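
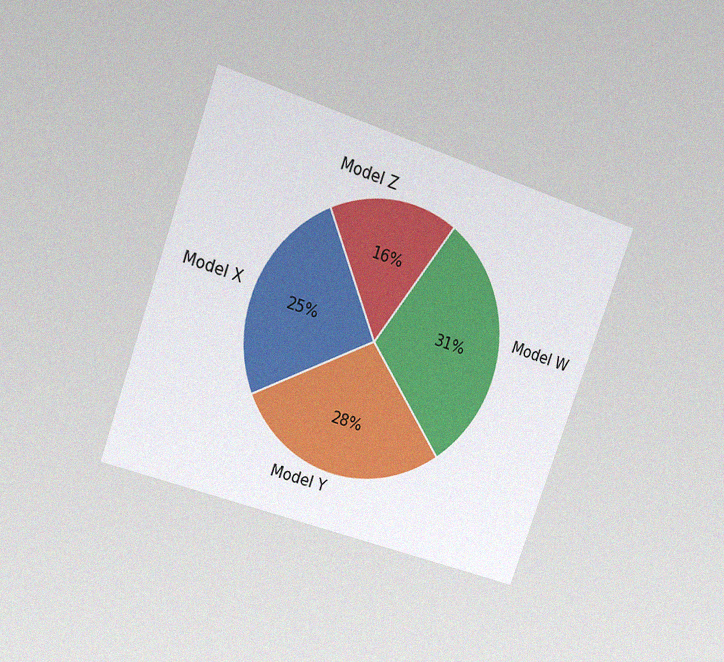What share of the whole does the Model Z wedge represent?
The chart is tilted about 20° clockwise and viewed at a slight angle, with some photo noise. The Model Z slice takes up 16% of the pie.

16%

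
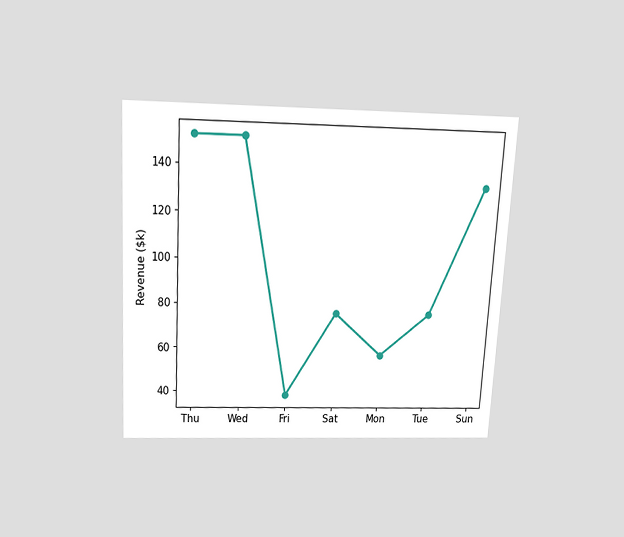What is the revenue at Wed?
$152k

The chart is tilted about 3° clockwise and viewed slightly from above. At Wed, the line is at $152k.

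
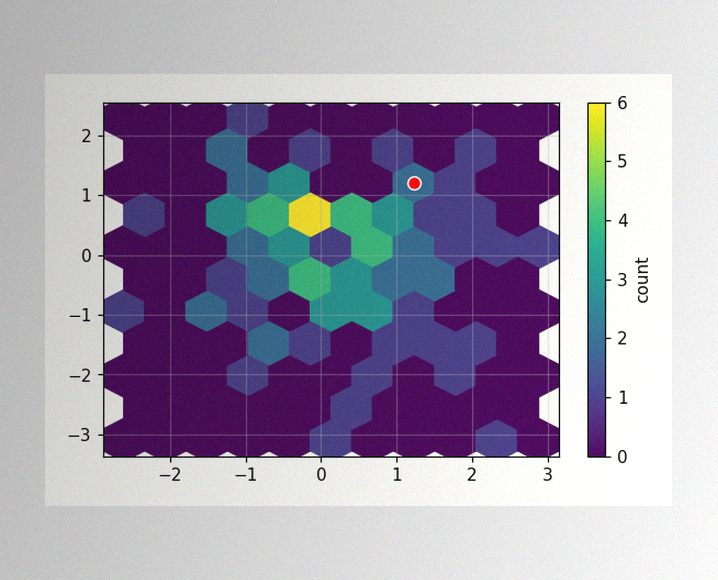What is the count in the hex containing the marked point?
2

The image has some photo noise and uneven lighting. The marked hex reads 2 on the colorbar.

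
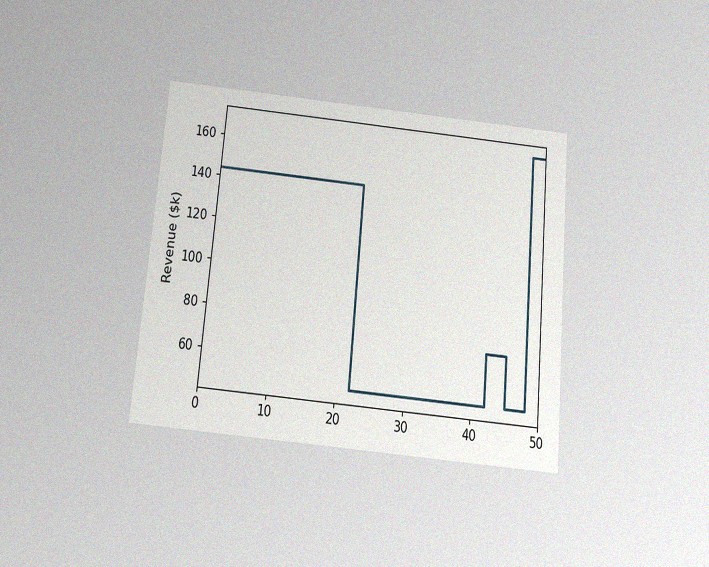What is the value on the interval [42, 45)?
$72k

The chart is tilted about 5° clockwise and viewed slightly from below, with some photo noise. On [42, 45) the step sits at $72k.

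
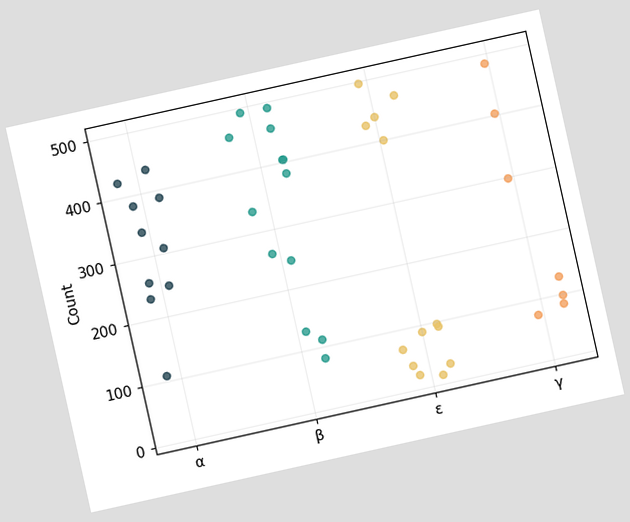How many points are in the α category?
The chart is tilted about 13° counter-clockwise. Counting the markers in the α column gives 10.

10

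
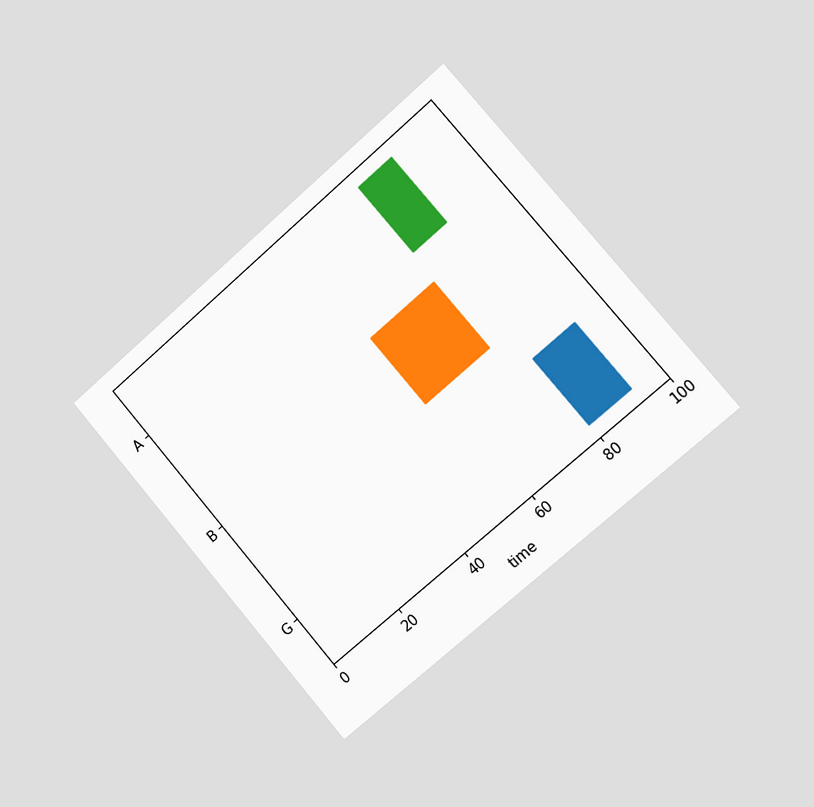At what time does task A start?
75

The chart is tilted about 41° counter-clockwise and viewed slightly from the right. The A bar begins at t=75.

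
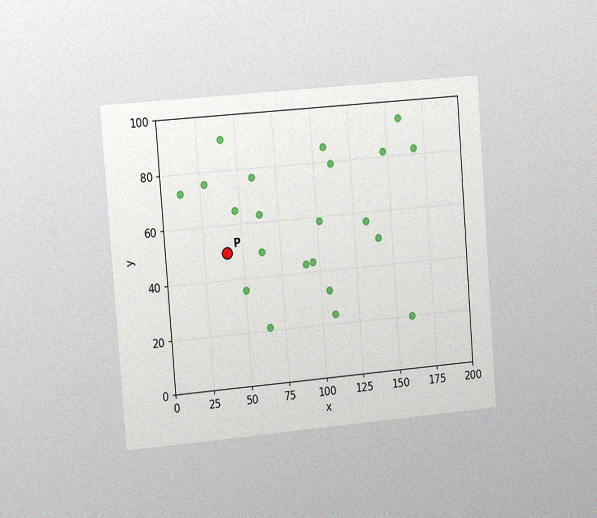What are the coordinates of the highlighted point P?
(40, 50)

The chart is tilted about 4° counter-clockwise and viewed slightly from the left, with some photo noise. Following the gridlines from P to each axis, P sits at (40, 50).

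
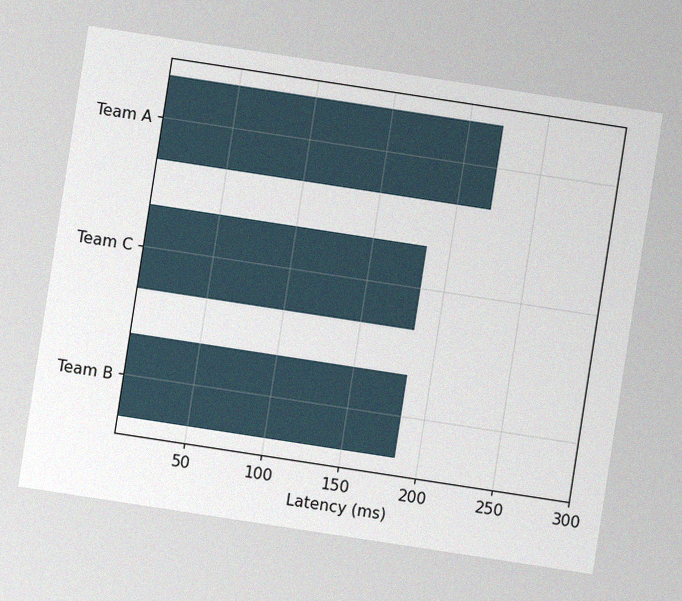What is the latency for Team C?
The chart is tilted about 9° clockwise, with some photo noise. Reading along the chart's x-axis, the Team C bar reaches 185ms.

185ms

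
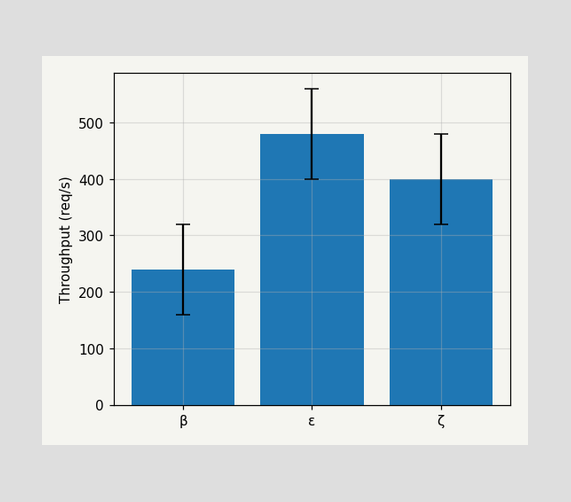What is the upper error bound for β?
320req/s

The β bar's upper whisker reaches 320req/s.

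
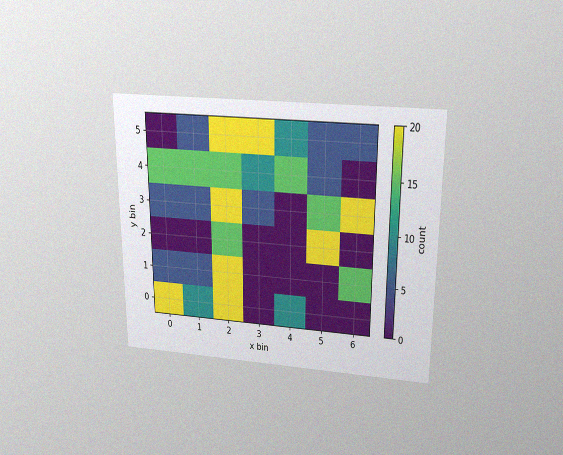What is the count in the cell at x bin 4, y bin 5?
10

The chart is viewed slightly from above, with some photo noise. Matching the cell (4, 5) against the colorbar gives 10.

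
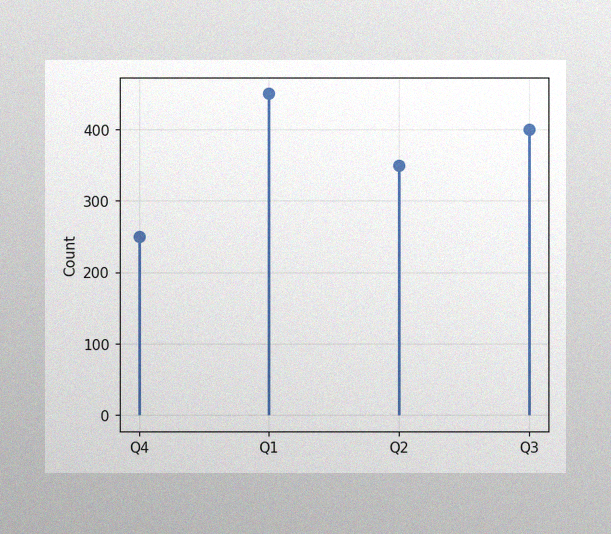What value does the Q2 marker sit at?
The image has some photo noise and uneven lighting. The Q2 marker sits at 350.

350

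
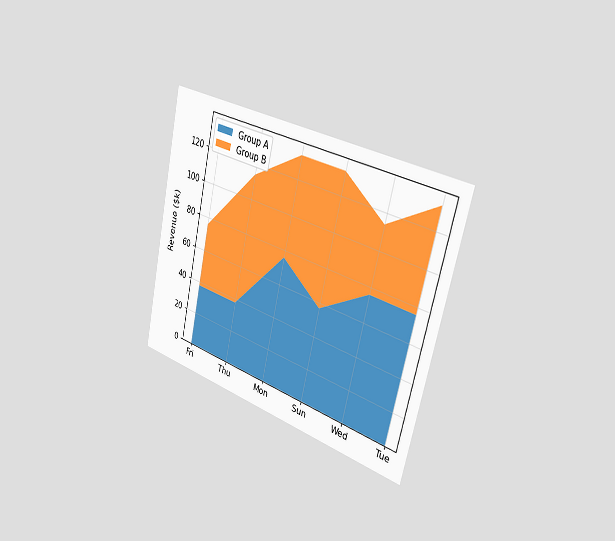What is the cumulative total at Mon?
$133k

The chart is tilted about 13° clockwise and viewed slightly from the right. The stacked total at Mon reaches $133k.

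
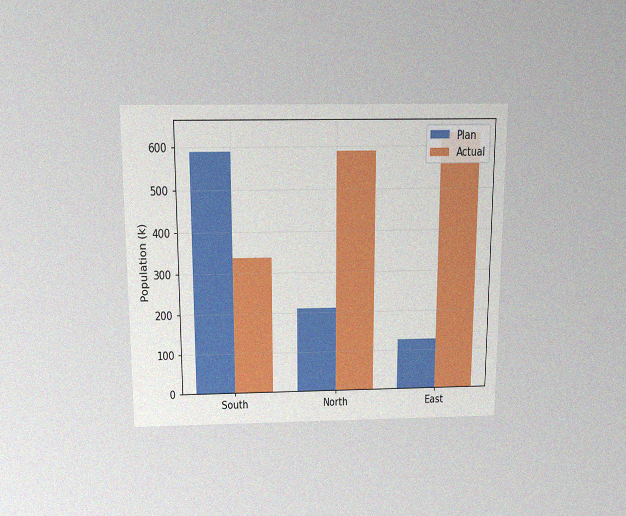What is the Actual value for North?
588k

The chart is viewed slightly from above, with some photo noise. The Actual bar at North reaches 588k on the y-axis.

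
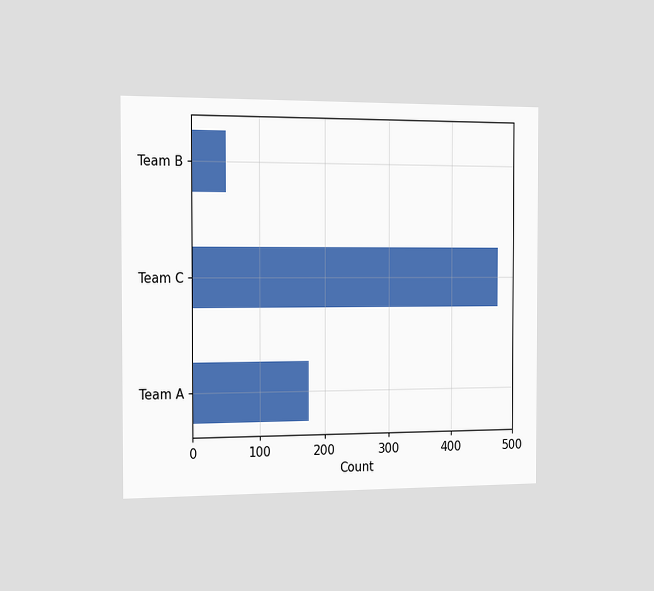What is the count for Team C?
475

The chart is viewed slightly from the left. Reading along the chart's x-axis, the Team C bar reaches 475.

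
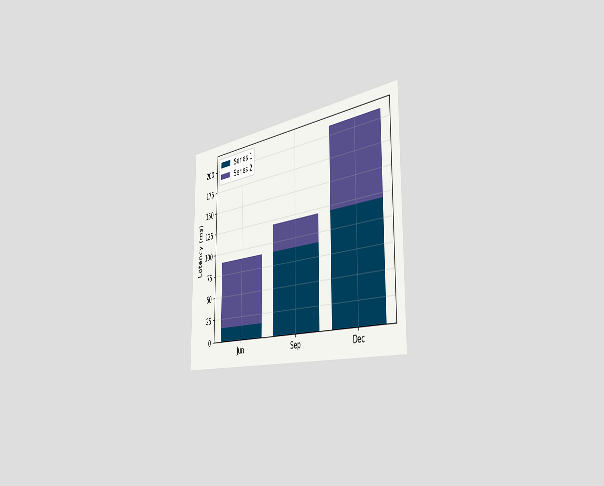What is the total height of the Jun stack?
90ms

The chart is viewed slightly from the right. The Jun stack's top reaches 90ms on the y-axis.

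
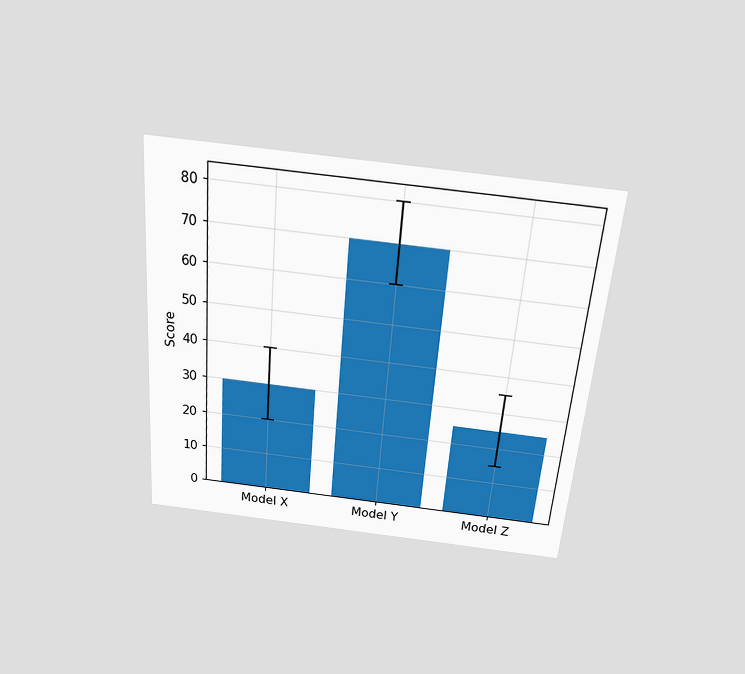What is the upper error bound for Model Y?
The chart is tilted about 5° clockwise and viewed slightly from above. The Model Y bar's upper whisker reaches 80.

80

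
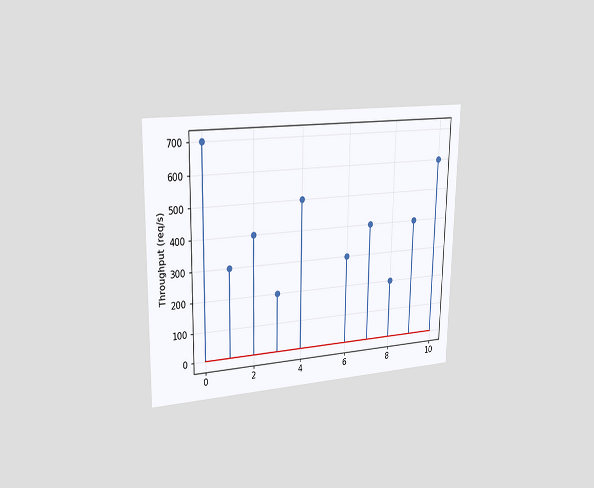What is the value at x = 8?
200req/s

The chart is viewed slightly from the left. The stem at x=8 reaches 200req/s.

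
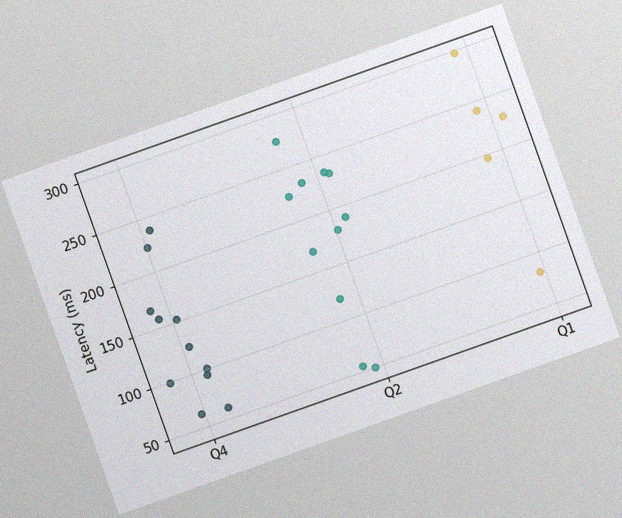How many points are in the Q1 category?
5

The chart is tilted about 20° counter-clockwise, with some photo noise. Counting the markers in the Q1 column gives 5.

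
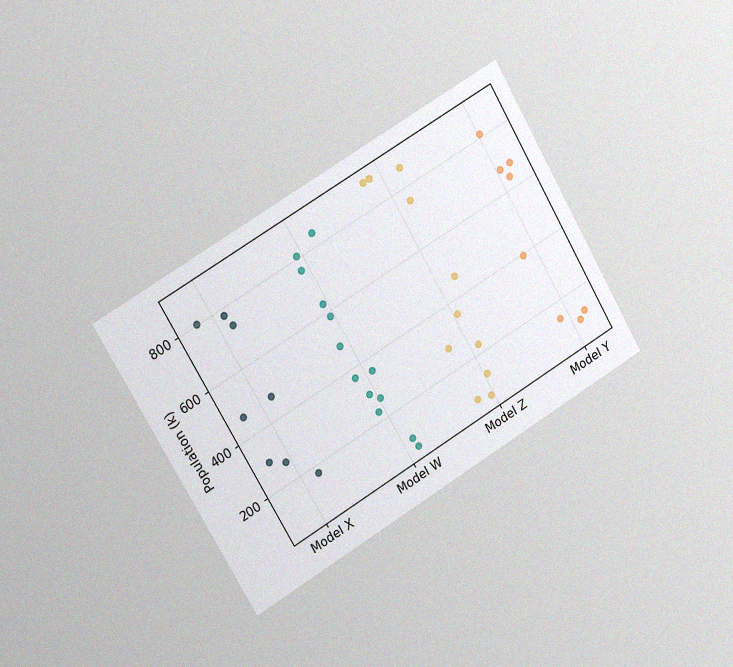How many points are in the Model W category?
The chart is tilted about 30° counter-clockwise and viewed slightly from the left, with some photo noise. Counting the markers in the Model W column gives 13.

13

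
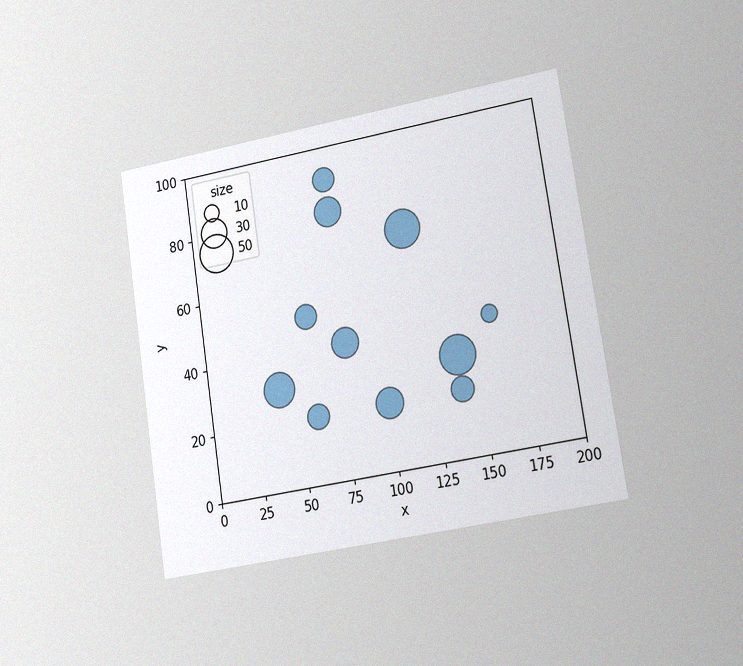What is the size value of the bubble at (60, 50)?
20

The chart is tilted about 9° counter-clockwise and viewed slightly from the right, with some photo noise. Matching the bubble at (60, 50) against the size legend gives 20.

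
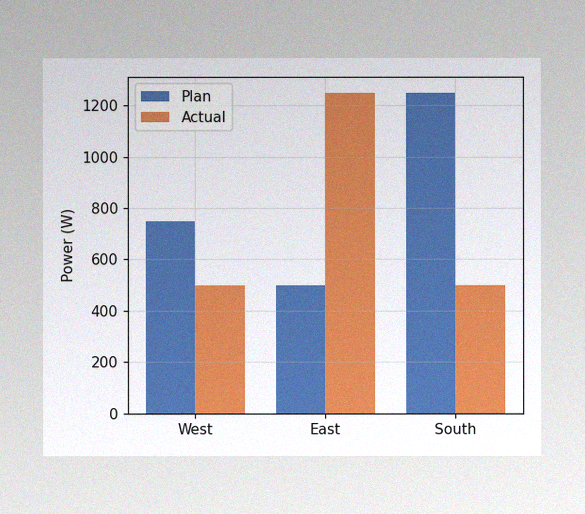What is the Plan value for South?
The image has some photo noise and uneven lighting. The Plan bar at South reaches 1250W on the y-axis.

1250W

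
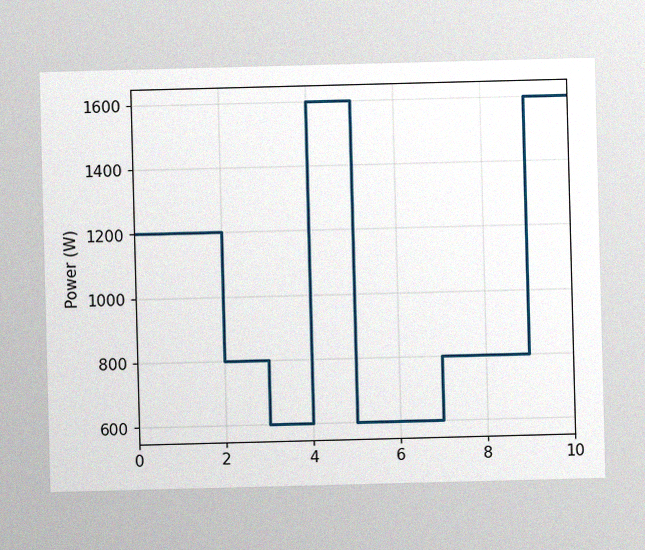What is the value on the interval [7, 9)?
800W

The image has some photo noise and uneven lighting. On [7, 9) the step sits at 800W.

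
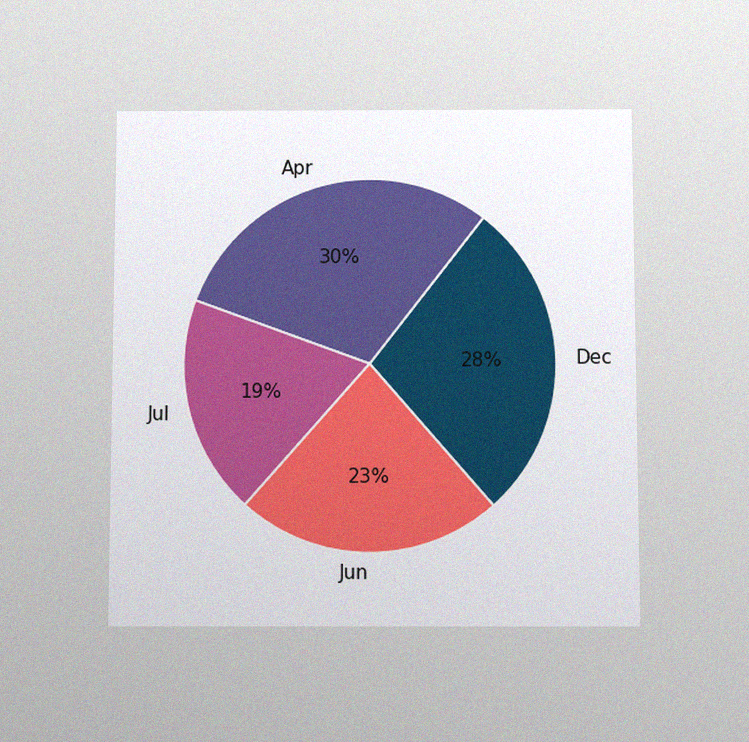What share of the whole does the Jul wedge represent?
The chart is viewed slightly from below, with some photo noise. The Jul slice takes up 19% of the pie.

19%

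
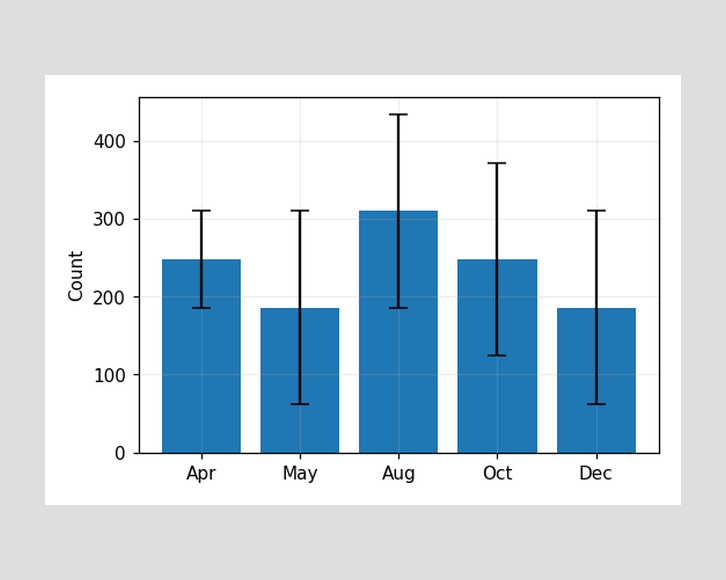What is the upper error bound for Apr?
The Apr bar's upper whisker reaches 310.

310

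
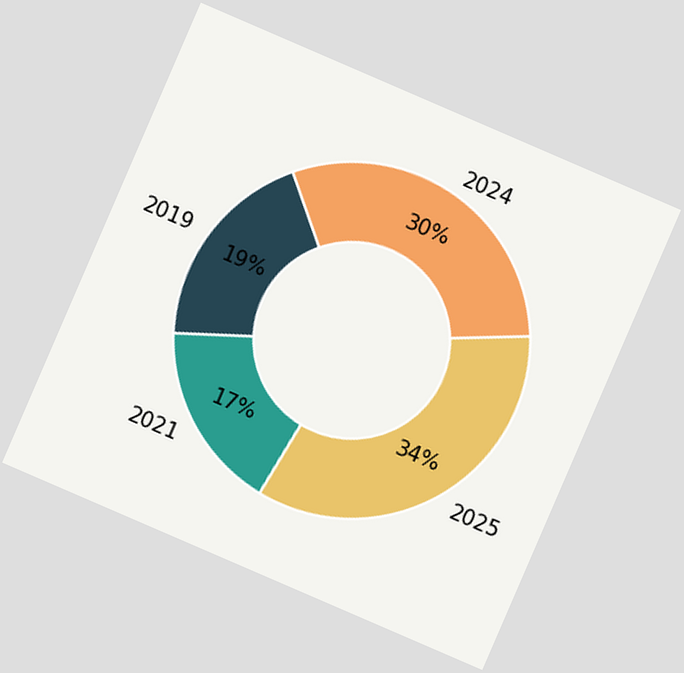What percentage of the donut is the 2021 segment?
17%

The chart is tilted about 23° clockwise. The 2021 segment takes up 17% of the ring.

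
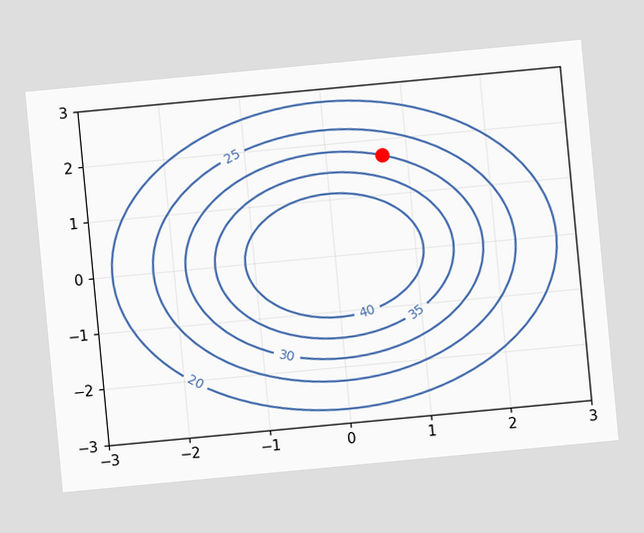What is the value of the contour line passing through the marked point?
30

The chart is tilted about 5° counter-clockwise. The marked point sits on the contour labelled 30.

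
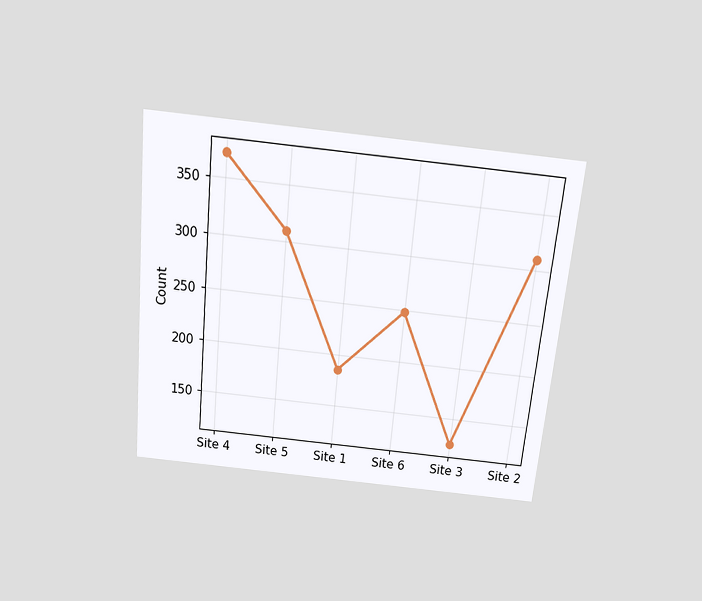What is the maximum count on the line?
372

The chart is tilted about 6° clockwise and viewed slightly from above. The highest point is at Site 4, and reading across to the y-axis gives 372.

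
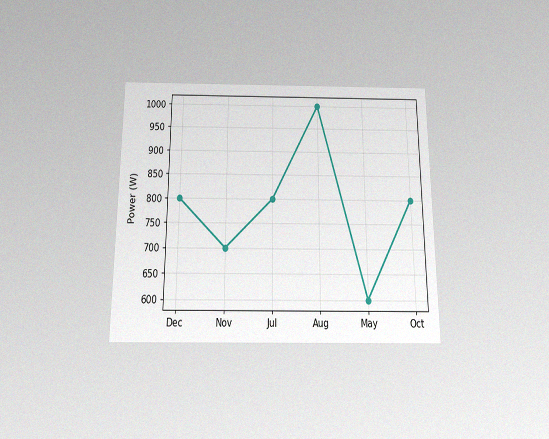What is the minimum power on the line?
600W

The chart is viewed slightly from below, with some photo noise. The lowest point is at May, and reading across to the y-axis gives 600W.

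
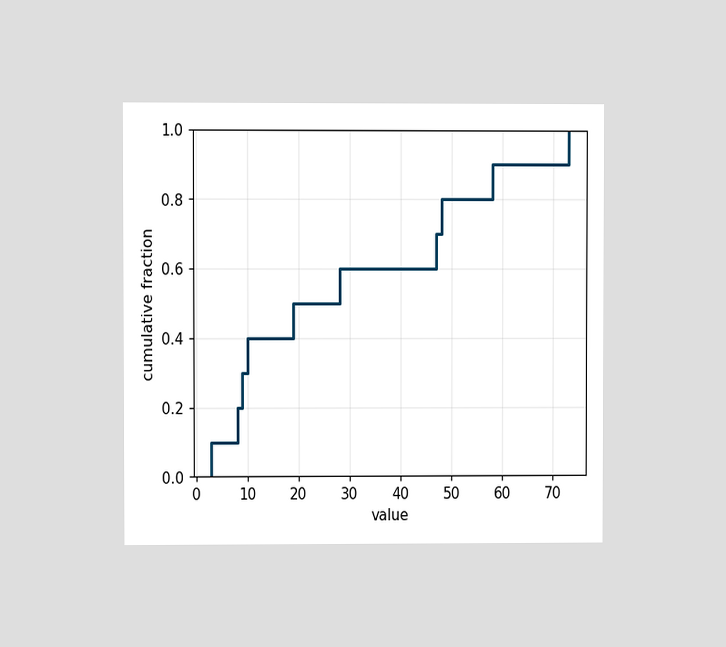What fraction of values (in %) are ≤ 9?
The chart is viewed at a slight angle. At x=9 the ECDF step is at 30%.

30%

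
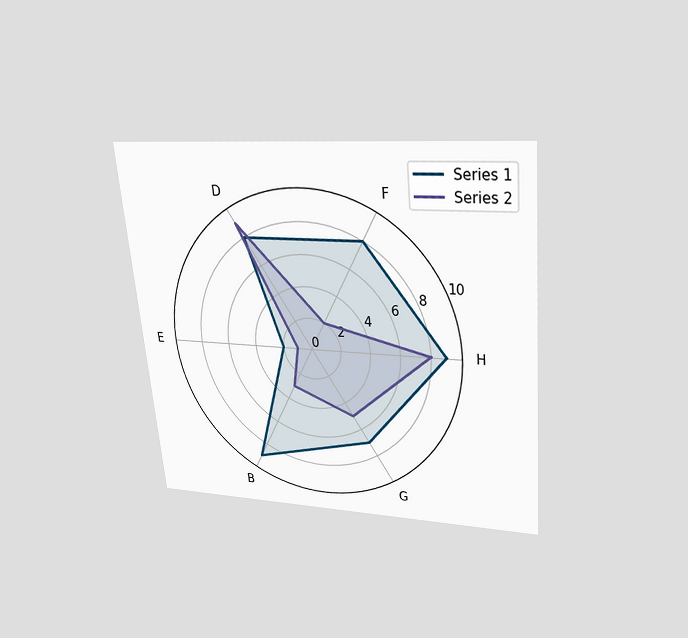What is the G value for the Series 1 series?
7

The chart is tilted about 5° counter-clockwise and viewed slightly from above. On the G axis, Series 1 reaches 7.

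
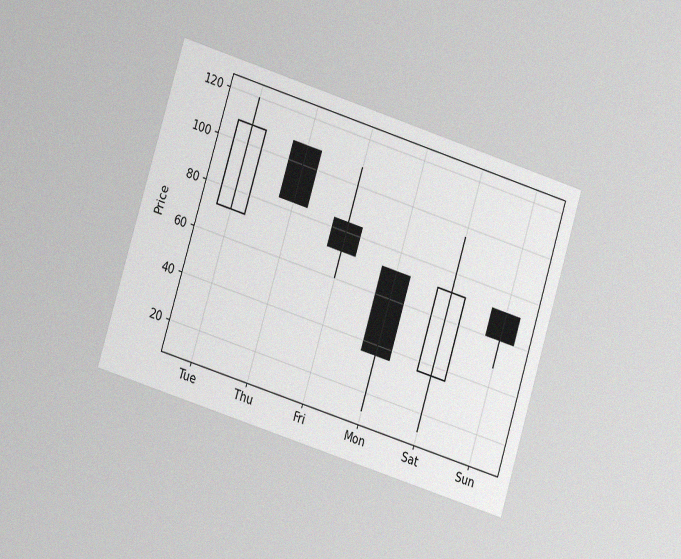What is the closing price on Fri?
72

The chart is tilted about 17° clockwise and viewed at a slight angle, with some photo noise. The Fri candle closes at 72.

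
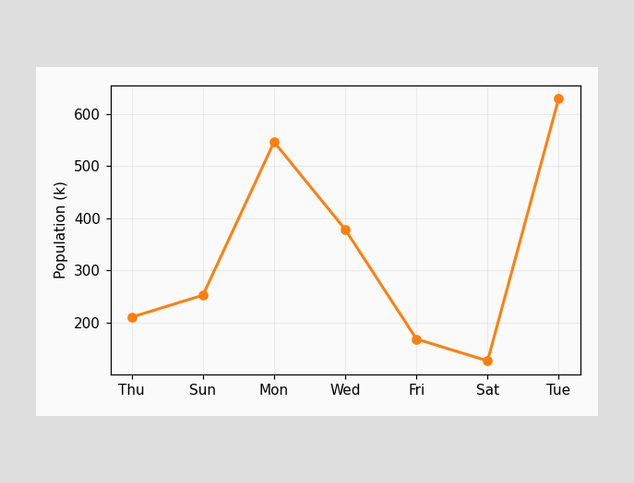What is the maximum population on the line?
The highest point is at Tue, and reading across to the y-axis gives 630k.

630k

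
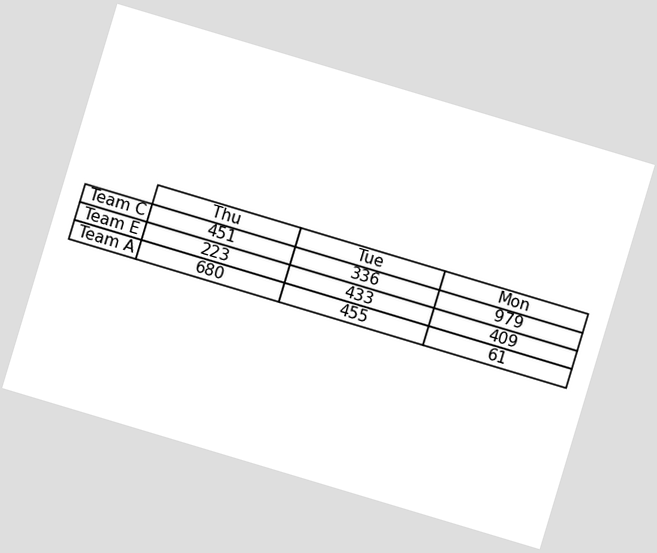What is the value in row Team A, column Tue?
455

The chart is tilted about 17° clockwise. The (Team A, Tue) cell reads 455.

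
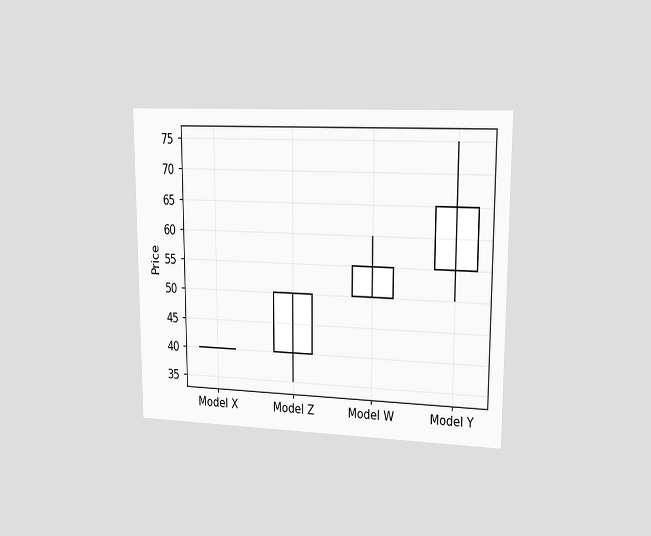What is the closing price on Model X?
The chart is viewed slightly from the right. The Model X candle closes at 40.

40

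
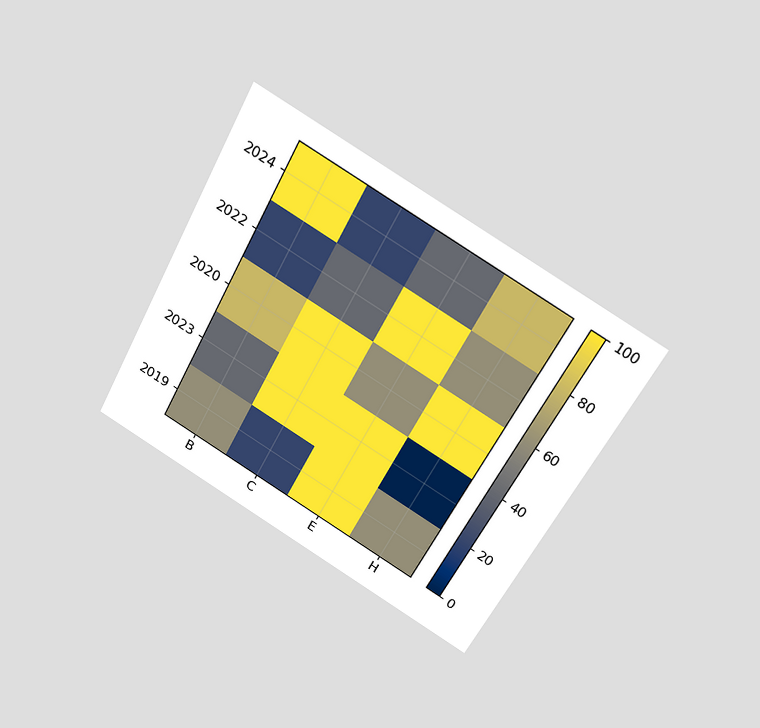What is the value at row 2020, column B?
80

The chart is tilted about 28° clockwise and viewed slightly from above. Matching cell (2020, B) against the colorbar gives 80.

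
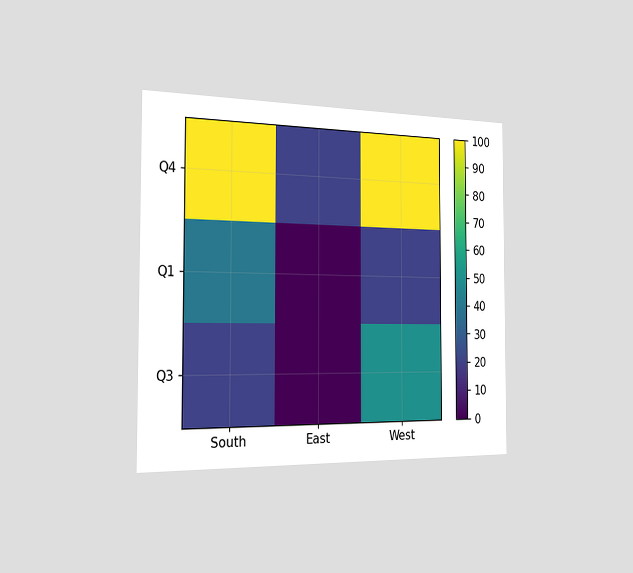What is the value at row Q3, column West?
The chart is viewed slightly from the left. Matching cell (Q3, West) against the colorbar gives 50.

50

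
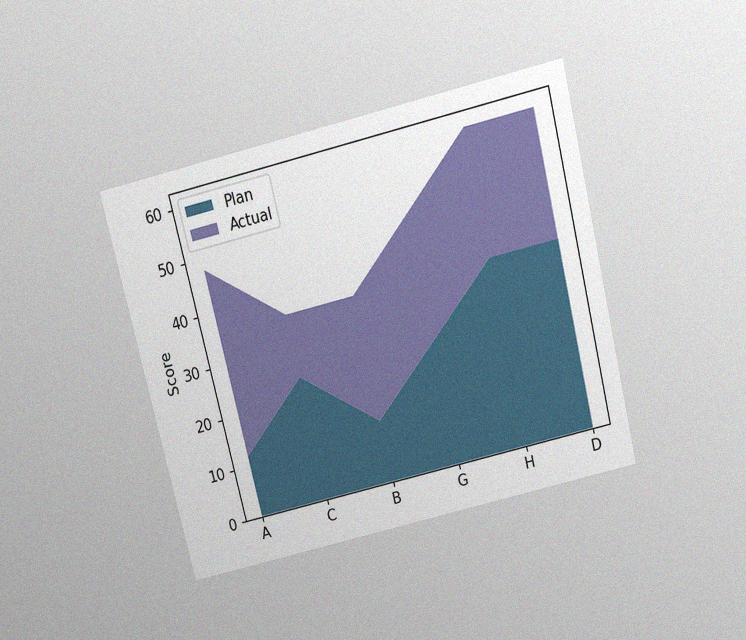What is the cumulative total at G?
The chart is tilted about 14° counter-clockwise and viewed slightly from above, with some photo noise. The stacked total at G reaches 48.

48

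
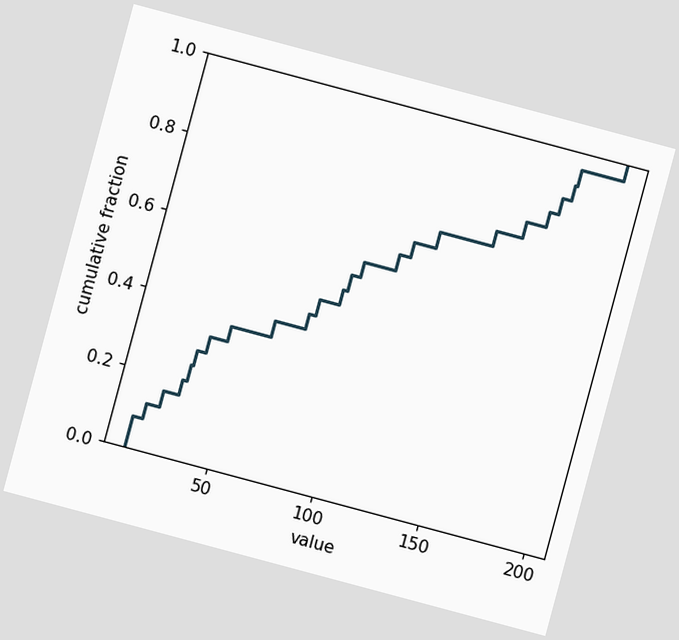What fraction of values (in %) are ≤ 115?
The chart is tilted about 15° clockwise. At x=115 the ECDF step is at 68%.

68%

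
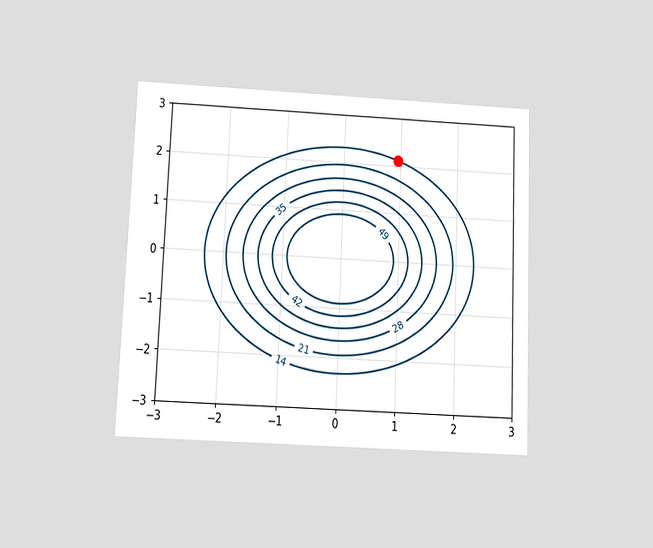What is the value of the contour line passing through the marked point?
The chart is tilted about 2° clockwise and viewed slightly from below. The marked point sits on the contour labelled 14.

14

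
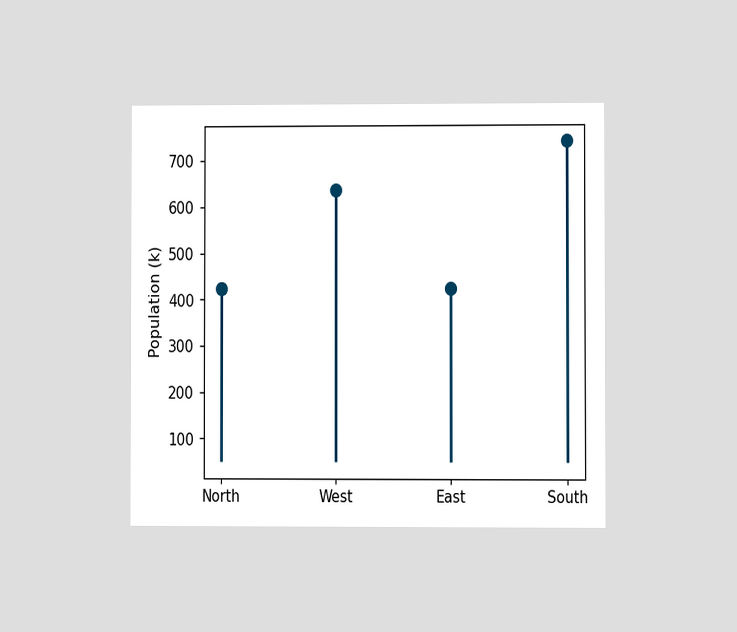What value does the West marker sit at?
The chart is viewed at a slight angle. The West marker sits at 636k.

636k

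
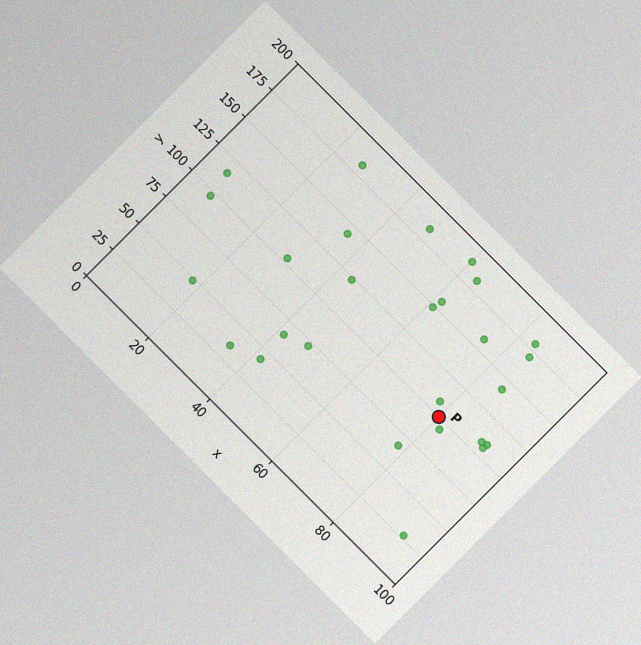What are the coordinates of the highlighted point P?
(80, 100)

The chart is tilted about 45° clockwise, with some photo noise. Following the gridlines from P to each axis, P sits at (80, 100).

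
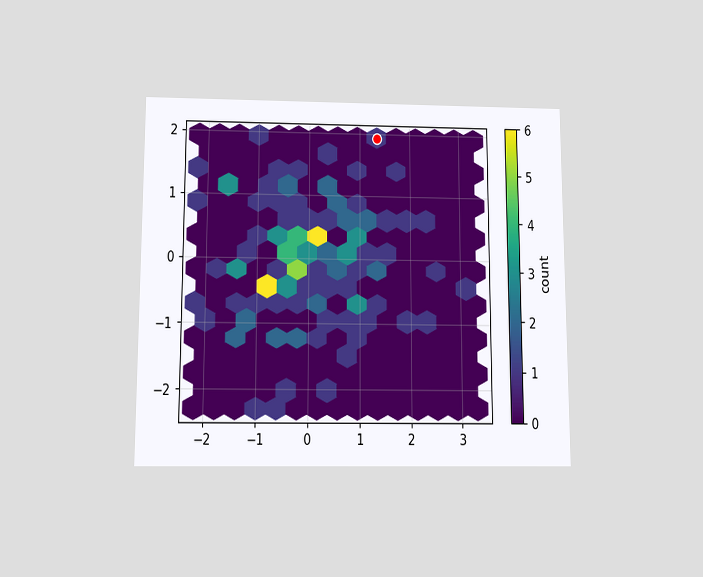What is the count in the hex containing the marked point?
The chart is viewed slightly from below. The marked hex reads 1 on the colorbar.

1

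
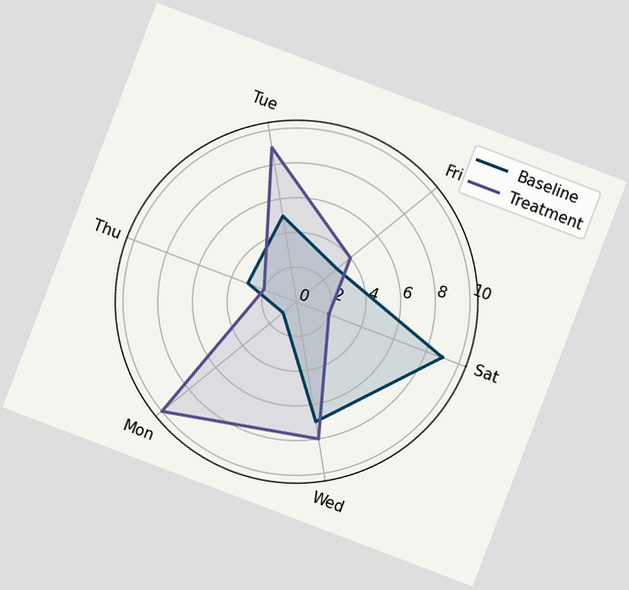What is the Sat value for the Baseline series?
The chart is tilted about 21° clockwise. On the Sat axis, Baseline reaches 9.

9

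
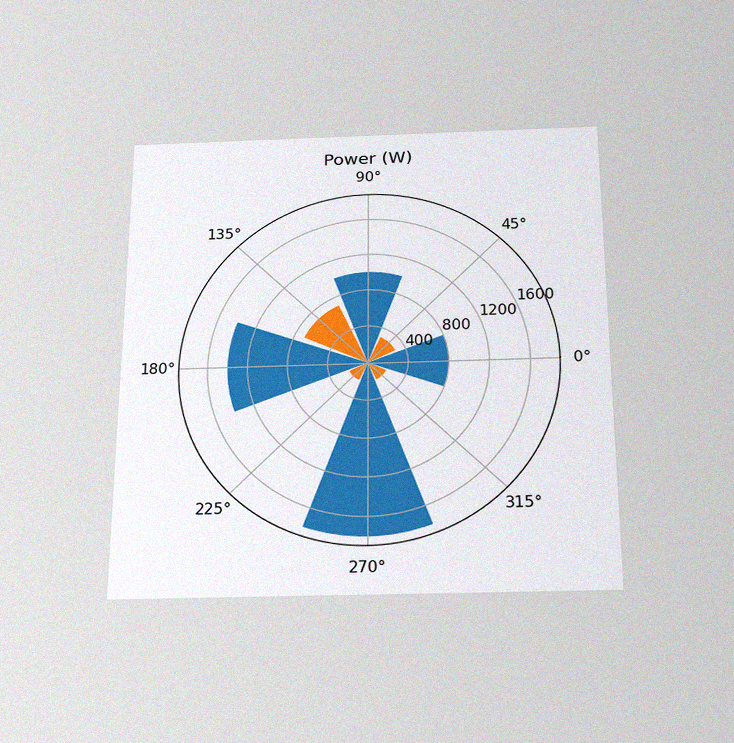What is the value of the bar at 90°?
The chart is viewed slightly from below, with some photo noise. The bar at 90° reaches 1000W on the radial axis.

1000W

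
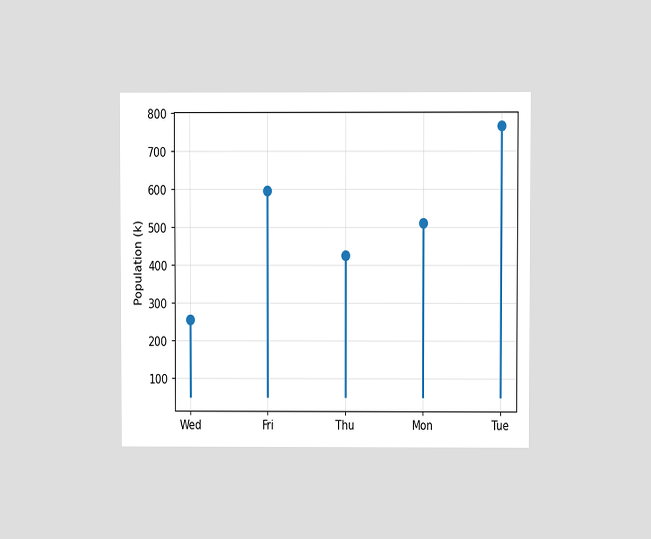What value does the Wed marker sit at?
The chart is viewed at a slight angle. The Wed marker sits at 255k.

255k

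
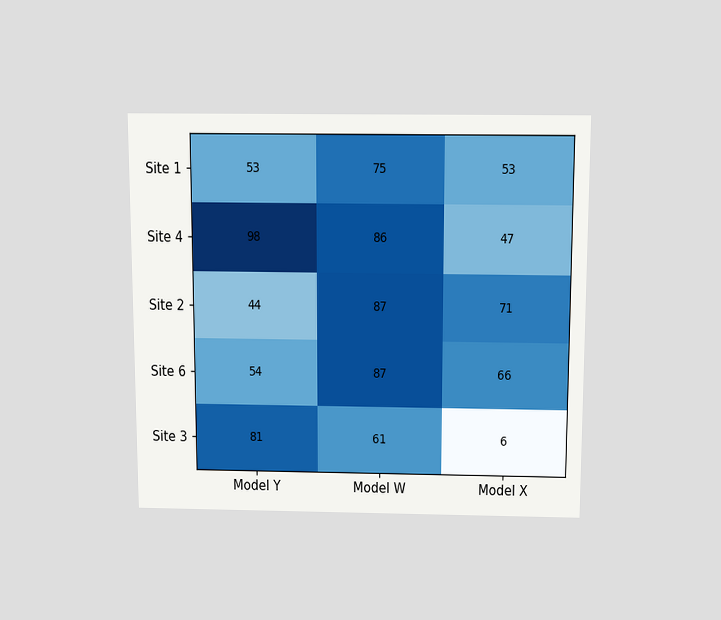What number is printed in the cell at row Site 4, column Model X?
The chart is viewed slightly from above. The (Site 4, Model X) cell reads 47.

47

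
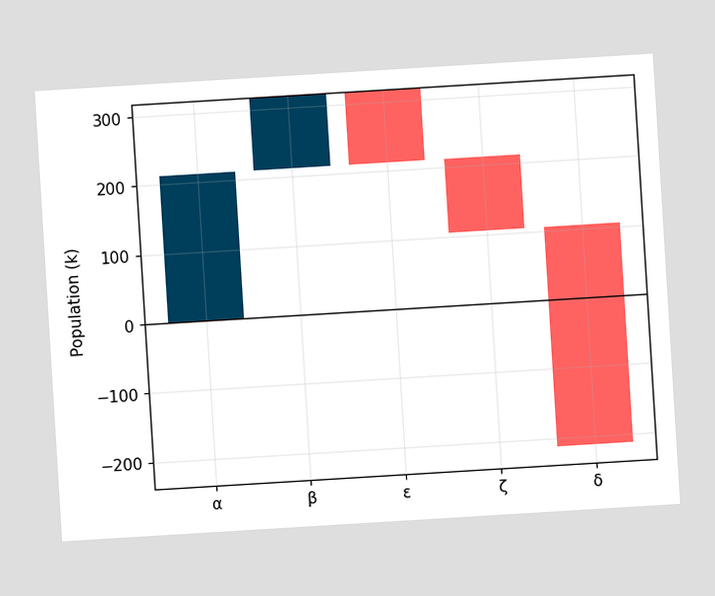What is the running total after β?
318k

The chart is tilted about 3° counter-clockwise. After β the running total reaches 318k.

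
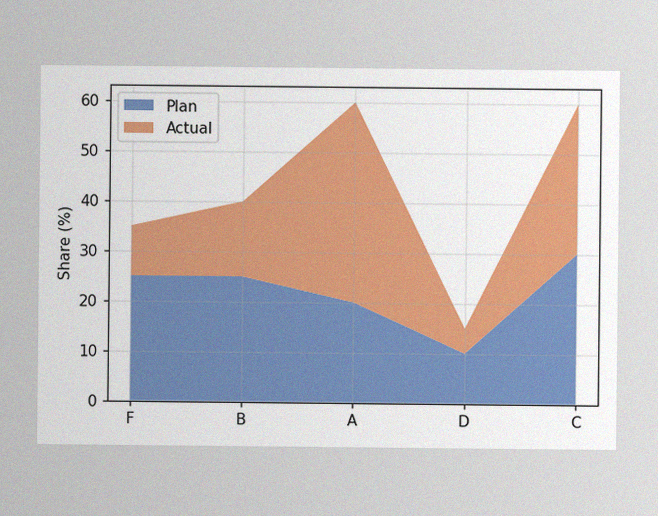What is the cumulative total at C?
60%

The image has some photo noise and uneven lighting. The stacked total at C reaches 60%.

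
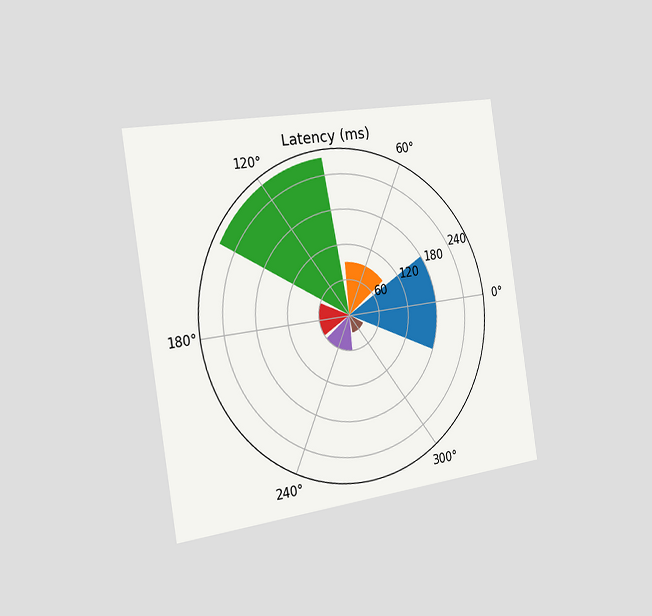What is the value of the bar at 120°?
270ms

The chart is tilted about 9° counter-clockwise and viewed slightly from the left. The bar at 120° reaches 270ms on the radial axis.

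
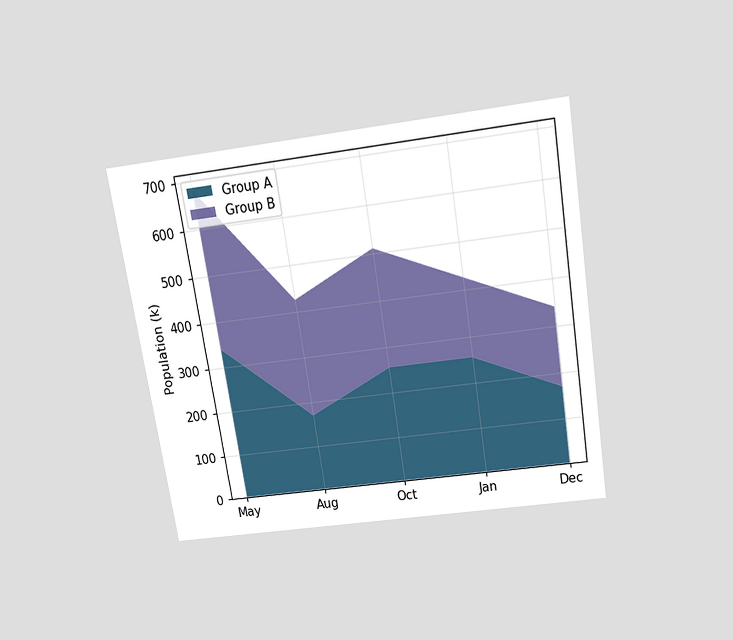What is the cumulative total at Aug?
The chart is tilted about 9° counter-clockwise and viewed slightly from above. The stacked total at Aug reaches 425k.

425k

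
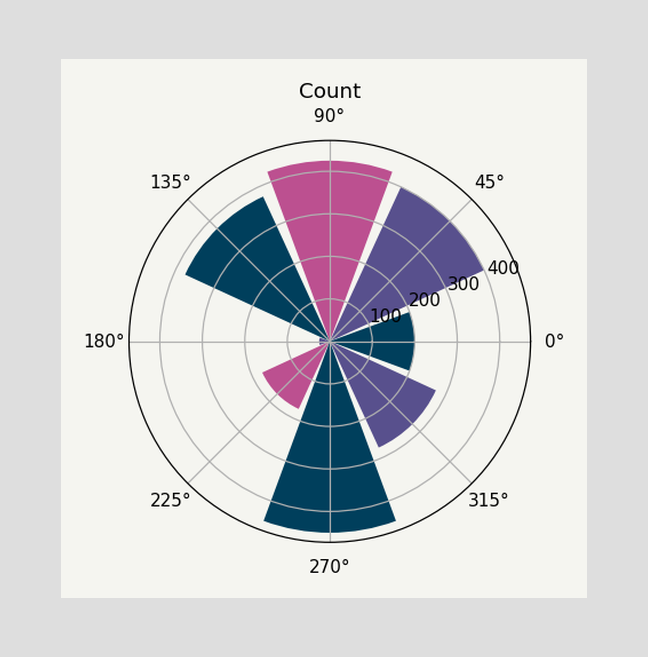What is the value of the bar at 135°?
The bar at 135° reaches 375 on the radial axis.

375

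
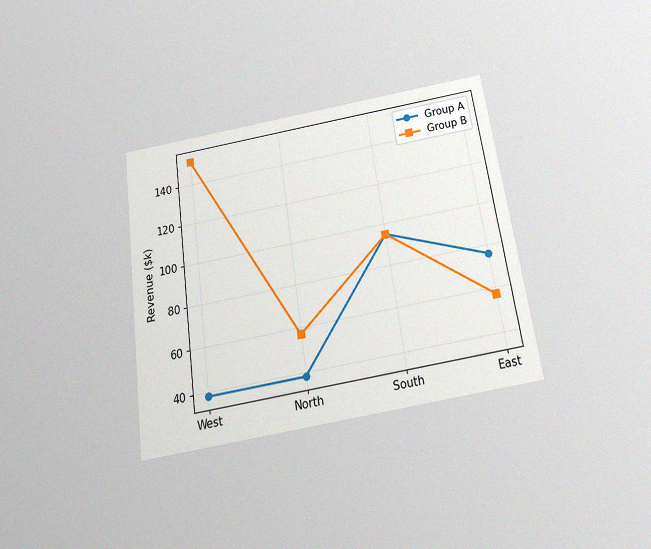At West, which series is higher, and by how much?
Group B, by $114k

The chart is tilted about 8° counter-clockwise and viewed slightly from below, with some photo noise. At West, Group B sits above the other line by $114k.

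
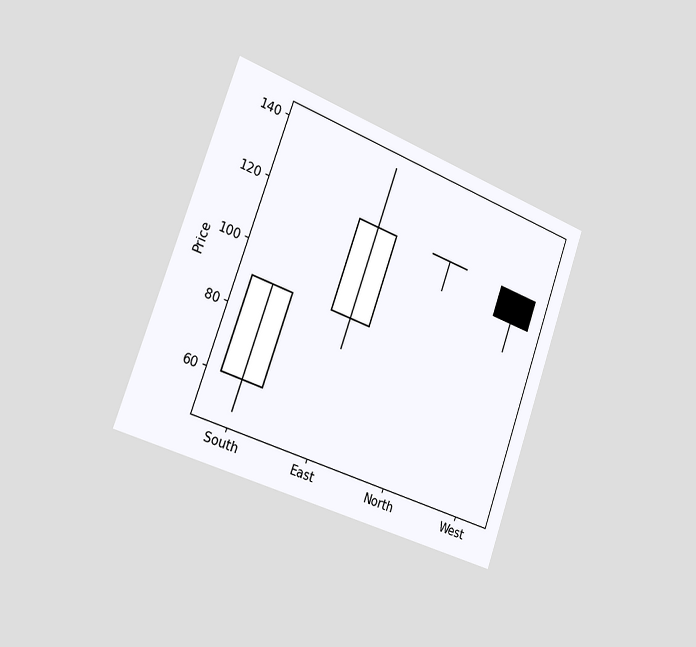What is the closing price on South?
The chart is tilted about 20° clockwise and viewed slightly from the left. The South candle closes at 90.

90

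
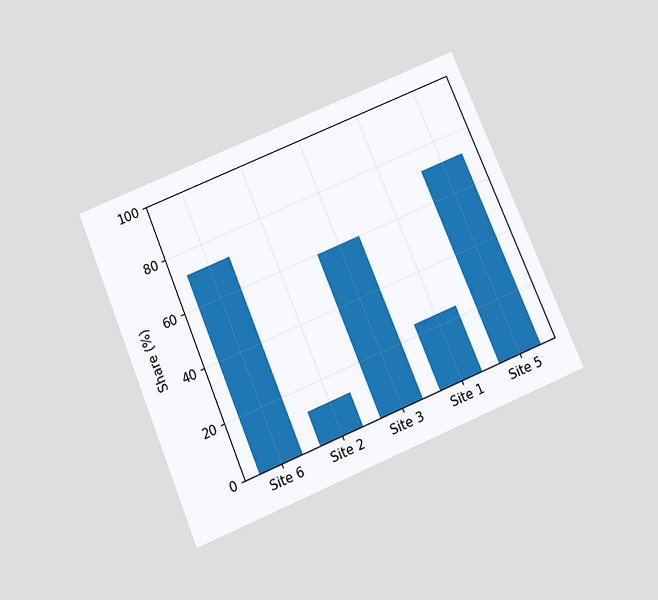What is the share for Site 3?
60%

The chart is tilted about 23° counter-clockwise and viewed slightly from below. Reading along the chart's y-axis, the Site 3 bar reaches 60%.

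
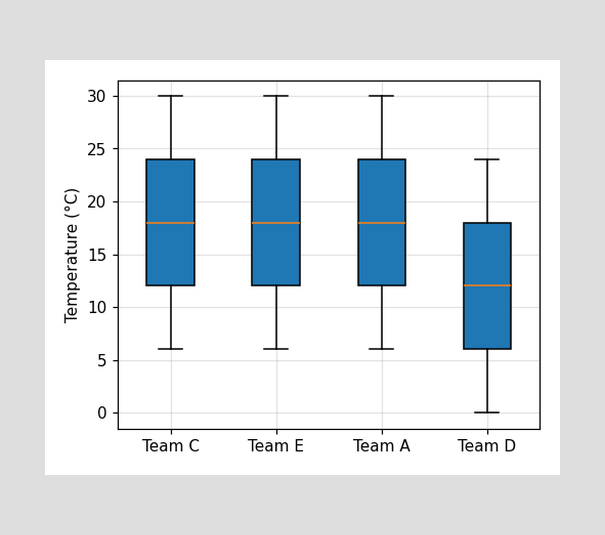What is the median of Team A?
The median line in the Team A box sits at 18°C.

18°C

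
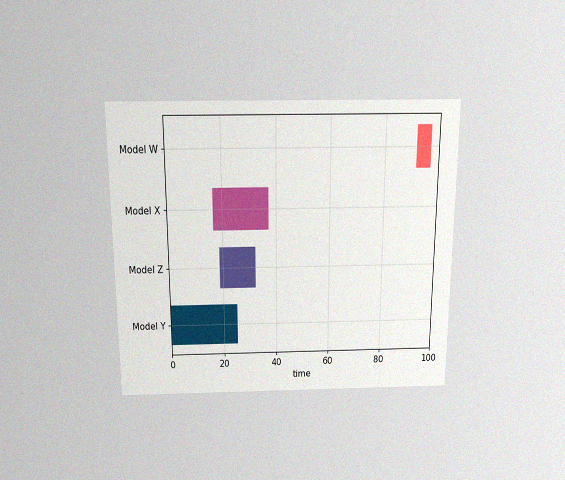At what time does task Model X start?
The chart is viewed slightly from above, with some photo noise. The Model X bar begins at t=17.

17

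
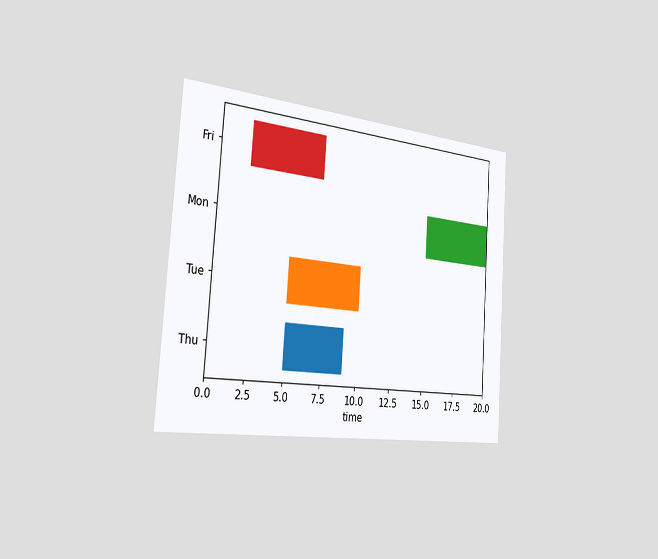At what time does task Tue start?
The chart is tilted about 4° clockwise and viewed slightly from the left. The Tue bar begins at t=5.

5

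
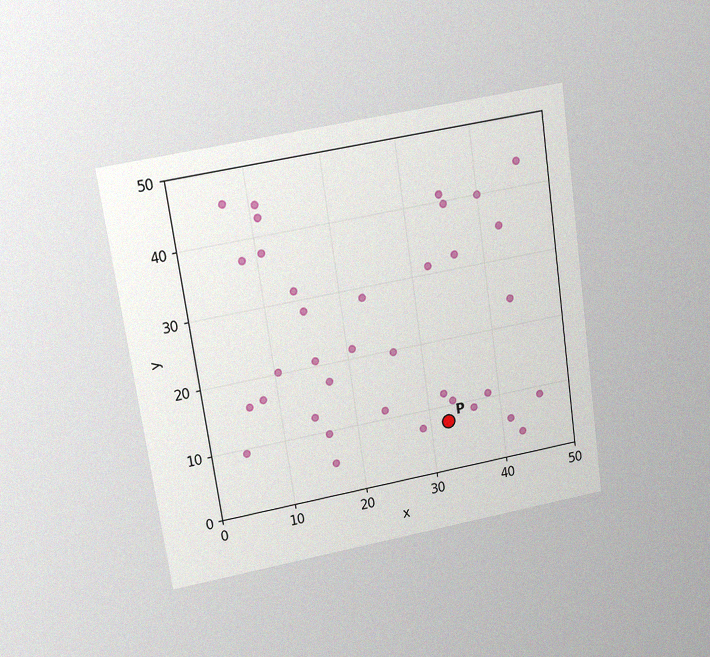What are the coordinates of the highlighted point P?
(32.5, 7.5)

The chart is tilted about 8° counter-clockwise and viewed slightly from above, with some photo noise. Following the gridlines from P to each axis, P sits at (32.5, 7.5).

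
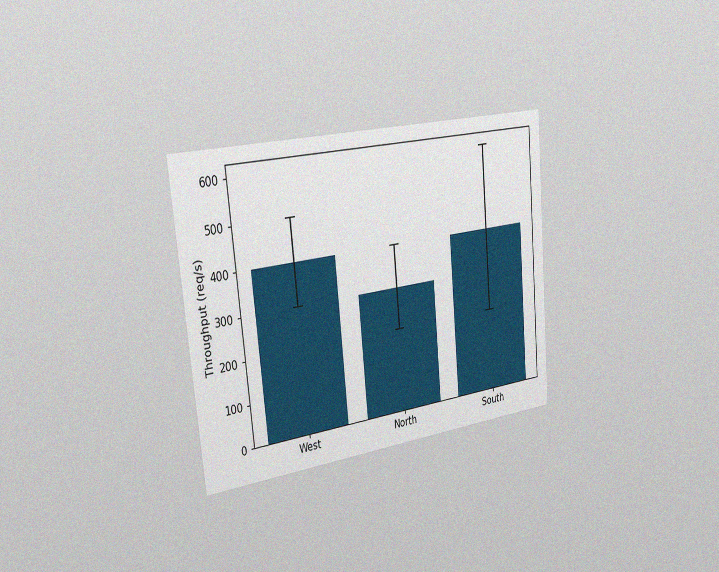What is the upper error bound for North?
400req/s

The chart is tilted about 5° counter-clockwise and viewed slightly from the left, with some photo noise. The North bar's upper whisker reaches 400req/s.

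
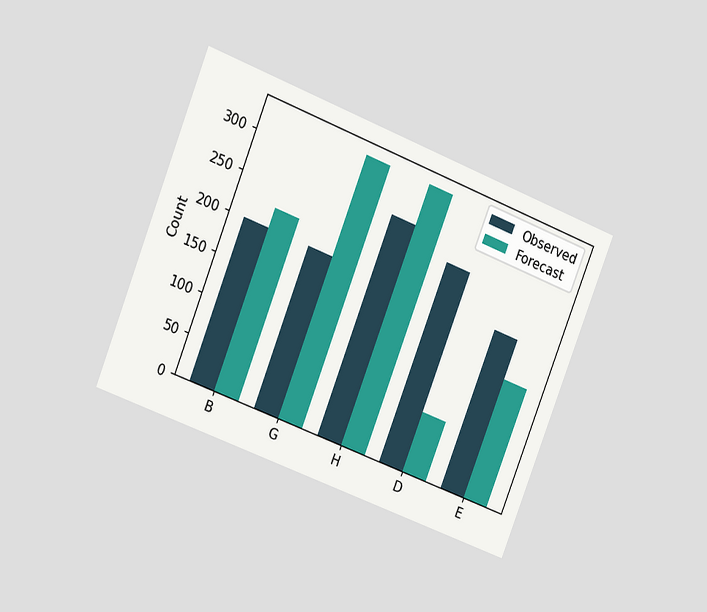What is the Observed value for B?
The chart is tilted about 21° clockwise and viewed at a slight angle. The Observed bar at B reaches 200 on the y-axis.

200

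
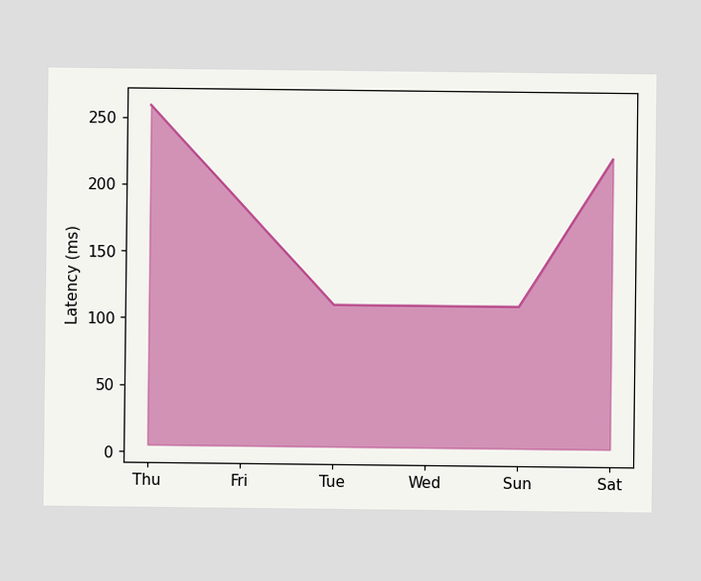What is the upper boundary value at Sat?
At Sat the upper boundary is at 222ms.

222ms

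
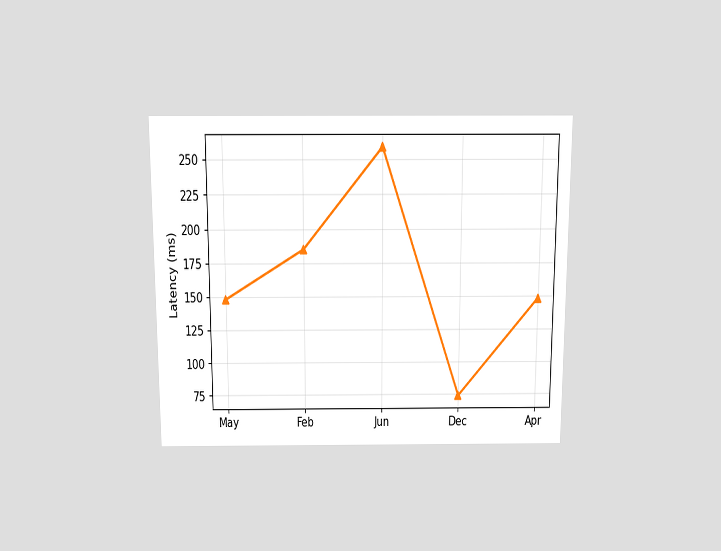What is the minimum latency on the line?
The chart is viewed slightly from above. The lowest point is at Dec, and reading across to the y-axis gives 74ms.

74ms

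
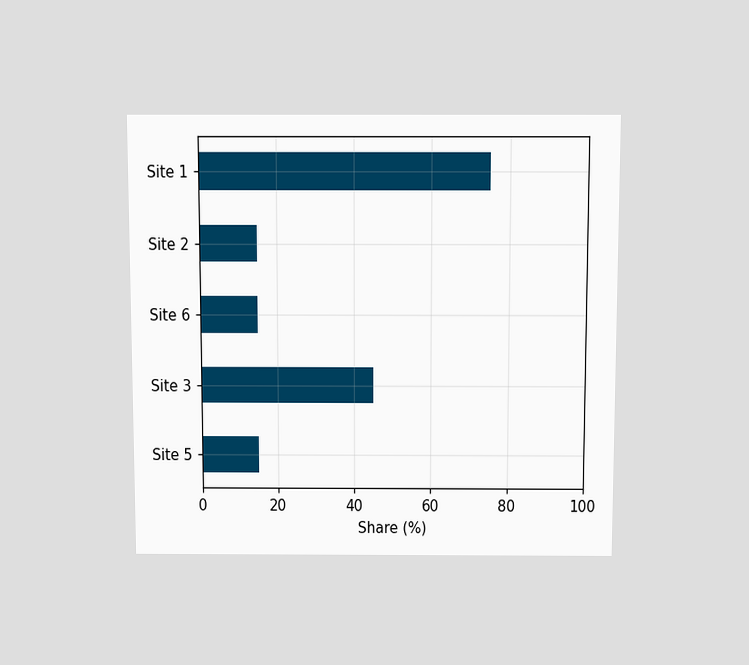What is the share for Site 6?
The chart is viewed slightly from above. Reading along the chart's x-axis, the Site 6 bar reaches 15%.

15%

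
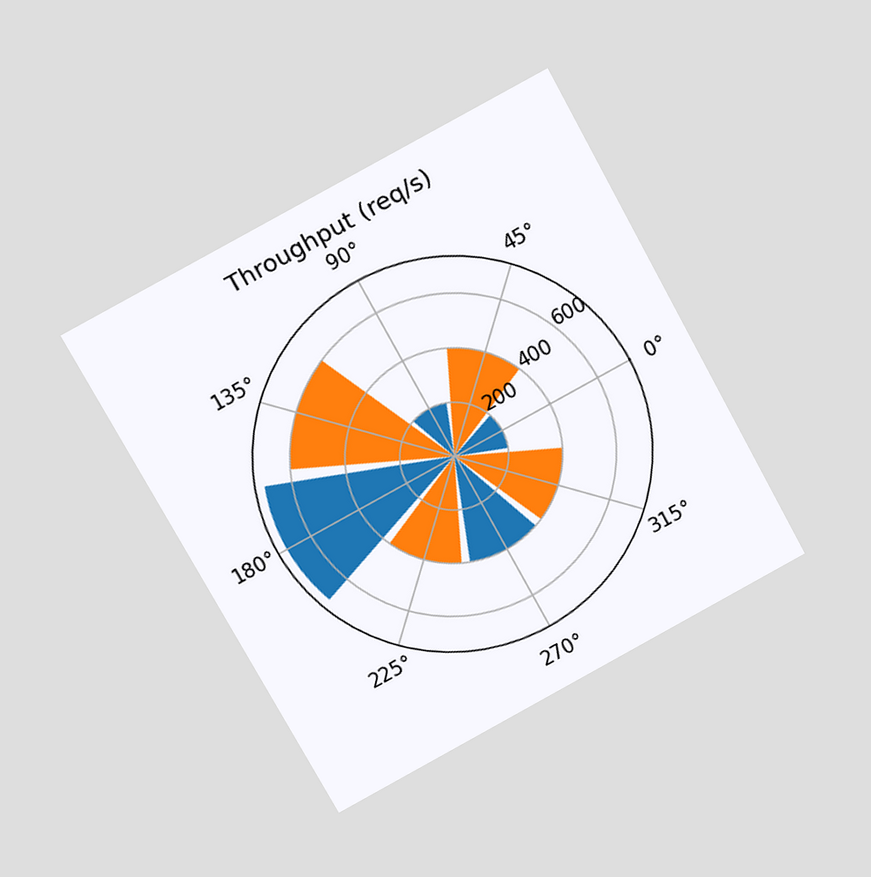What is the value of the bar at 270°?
The chart is tilted about 29° counter-clockwise and viewed at a slight angle. The bar at 270° reaches 400req/s on the radial axis.

400req/s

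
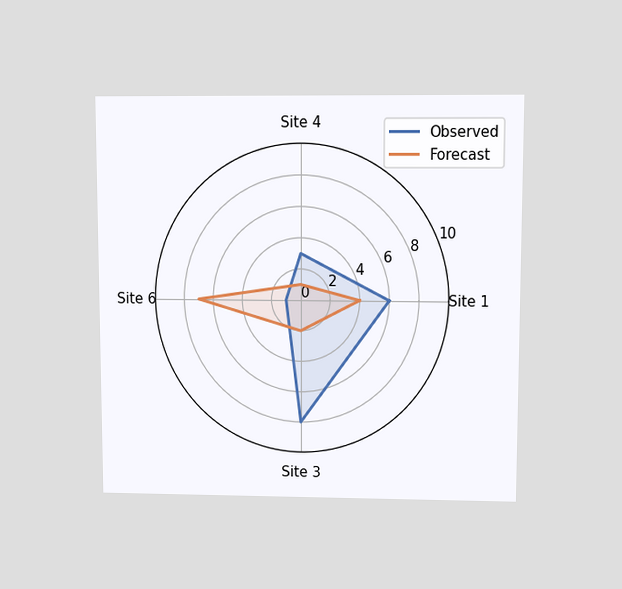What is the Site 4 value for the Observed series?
3

The chart is viewed at a slight angle. On the Site 4 axis, Observed reaches 3.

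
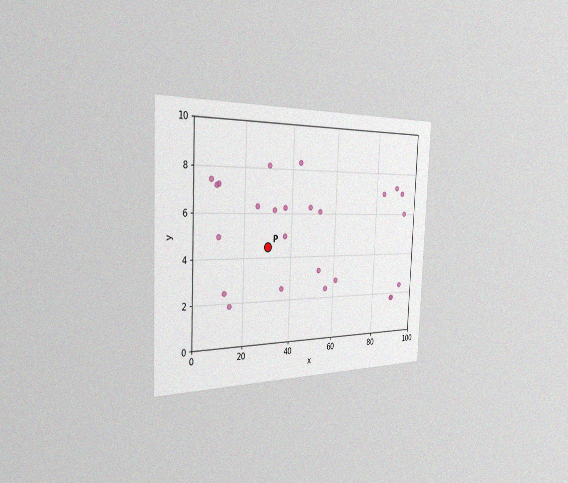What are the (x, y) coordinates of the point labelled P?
(30, 4.5)

The chart is tilted about 3° clockwise and viewed slightly from the left, with some photo noise. Following the gridlines from P to each axis, P sits at (30, 4.5).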